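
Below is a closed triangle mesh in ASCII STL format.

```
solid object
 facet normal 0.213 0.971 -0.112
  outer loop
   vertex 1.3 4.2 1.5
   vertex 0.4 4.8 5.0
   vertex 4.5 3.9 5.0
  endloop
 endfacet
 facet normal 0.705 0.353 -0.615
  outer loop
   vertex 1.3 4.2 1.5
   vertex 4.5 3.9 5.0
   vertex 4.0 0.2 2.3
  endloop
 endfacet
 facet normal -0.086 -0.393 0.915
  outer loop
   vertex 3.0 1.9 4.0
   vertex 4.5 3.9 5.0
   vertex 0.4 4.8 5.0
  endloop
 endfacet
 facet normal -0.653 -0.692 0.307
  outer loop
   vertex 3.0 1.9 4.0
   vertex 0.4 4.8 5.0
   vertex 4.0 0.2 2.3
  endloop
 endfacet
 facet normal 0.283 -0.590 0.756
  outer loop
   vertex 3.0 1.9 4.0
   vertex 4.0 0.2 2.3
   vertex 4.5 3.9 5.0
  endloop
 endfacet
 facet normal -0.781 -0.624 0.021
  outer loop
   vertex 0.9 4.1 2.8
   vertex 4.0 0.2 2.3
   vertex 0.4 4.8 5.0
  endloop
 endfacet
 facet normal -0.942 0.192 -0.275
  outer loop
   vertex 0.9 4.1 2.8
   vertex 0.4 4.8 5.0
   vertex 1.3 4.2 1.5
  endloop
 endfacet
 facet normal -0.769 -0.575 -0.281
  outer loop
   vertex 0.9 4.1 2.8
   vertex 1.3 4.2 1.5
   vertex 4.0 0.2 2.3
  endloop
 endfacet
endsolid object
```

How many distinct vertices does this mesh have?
6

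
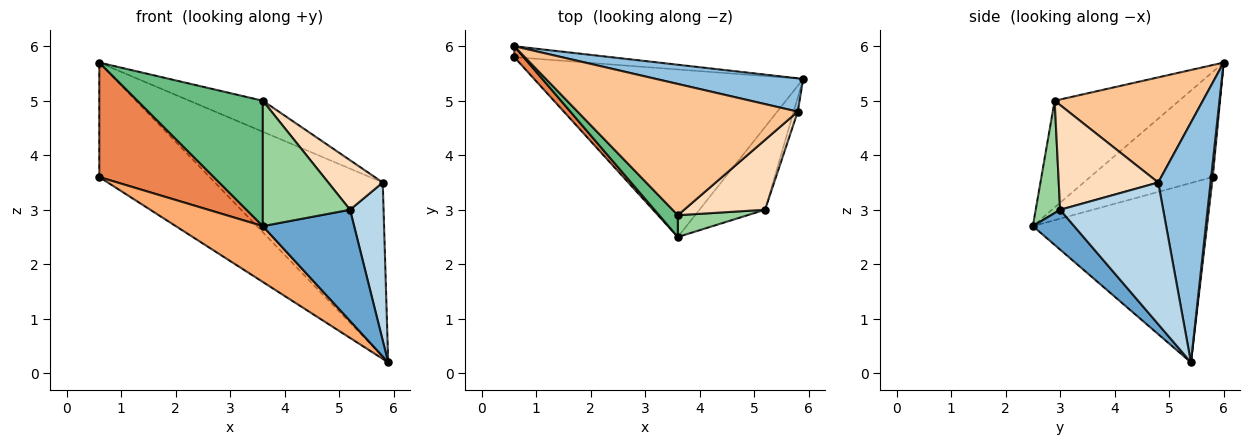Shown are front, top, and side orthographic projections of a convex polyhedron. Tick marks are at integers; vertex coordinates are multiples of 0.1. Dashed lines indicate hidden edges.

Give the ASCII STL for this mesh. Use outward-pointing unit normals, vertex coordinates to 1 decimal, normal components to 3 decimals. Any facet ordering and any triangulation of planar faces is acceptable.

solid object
 facet normal 0.341 -0.754 -0.561
  outer loop
   vertex 5.2 3.0 3.0
   vertex 3.6 2.5 2.7
   vertex 5.9 5.4 0.2
  endloop
 endfacet
 facet normal 0.293 0.939 0.180
  outer loop
   vertex 5.8 4.8 3.5
   vertex 5.9 5.4 0.2
   vertex 0.6 6.0 5.7
  endloop
 endfacet
 facet normal 0.951 -0.309 -0.027
  outer loop
   vertex 5.8 4.8 3.5
   vertex 5.2 3.0 3.0
   vertex 5.9 5.4 0.2
  endloop
 endfacet
 facet normal 0.014 0.995 -0.095
  outer loop
   vertex 0.6 5.8 3.6
   vertex 0.6 6.0 5.7
   vertex 5.9 5.4 0.2
  endloop
 endfacet
 facet normal -0.730 -0.681 0.065
  outer loop
   vertex 0.6 5.8 3.6
   vertex 3.6 2.5 2.7
   vertex 0.6 6.0 5.7
  endloop
 endfacet
 facet normal -0.535 -0.267 -0.802
  outer loop
   vertex 0.6 5.8 3.6
   vertex 5.9 5.4 0.2
   vertex 3.6 2.5 2.7
  endloop
 endfacet
 facet normal 0.422 0.209 0.882
  outer loop
   vertex 3.6 2.9 5.0
   vertex 5.8 4.8 3.5
   vertex 0.6 6.0 5.7
  endloop
 endfacet
 facet normal 0.726 -0.398 0.561
  outer loop
   vertex 3.6 2.9 5.0
   vertex 5.2 3.0 3.0
   vertex 5.8 4.8 3.5
  endloop
 endfacet
 facet normal -0.699 -0.704 0.122
  outer loop
   vertex 3.6 2.9 5.0
   vertex 0.6 6.0 5.7
   vertex 3.6 2.5 2.7
  endloop
 endfacet
 facet normal 0.266 -0.950 0.165
  outer loop
   vertex 3.6 2.9 5.0
   vertex 3.6 2.5 2.7
   vertex 5.2 3.0 3.0
  endloop
 endfacet
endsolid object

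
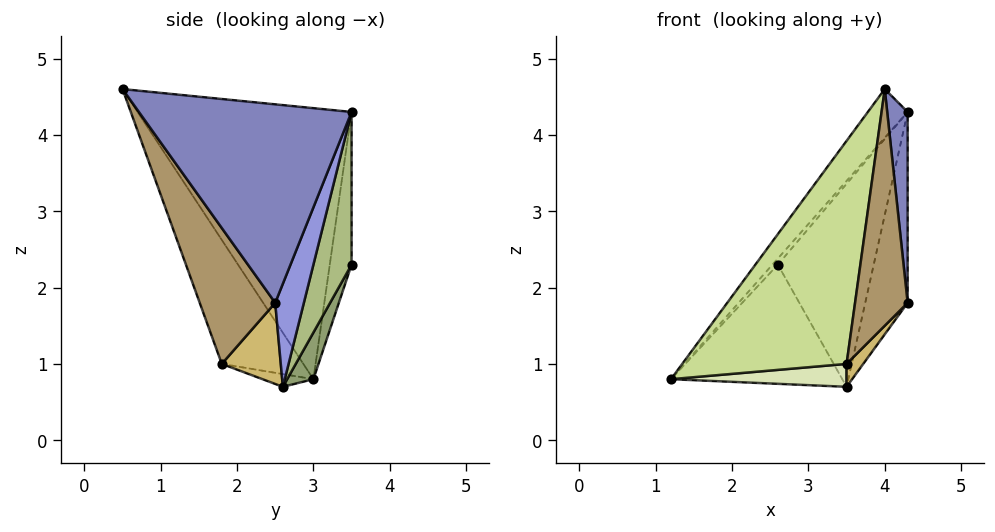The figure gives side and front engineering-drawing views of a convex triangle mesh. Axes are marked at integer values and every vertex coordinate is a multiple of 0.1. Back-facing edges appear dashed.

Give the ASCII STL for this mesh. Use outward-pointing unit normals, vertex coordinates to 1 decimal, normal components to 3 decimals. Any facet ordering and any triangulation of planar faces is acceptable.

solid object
 facet normal -0.751 0.140 0.645
  outer loop
   vertex 4.0 0.5 4.6
   vertex 4.3 3.5 4.3
   vertex 1.2 3.0 0.8
  endloop
 endfacet
 facet normal 0.995 -0.096 0.038
  outer loop
   vertex 4.3 2.5 1.8
   vertex 4.3 3.5 4.3
   vertex 4.0 0.5 4.6
  endloop
 endfacet
 facet normal 0.531 0.787 -0.315
  outer loop
   vertex 4.3 2.5 1.8
   vertex 3.5 2.6 0.7
   vertex 4.3 3.5 4.3
  endloop
 endfacet
 facet normal -0.748 0.187 0.636
  outer loop
   vertex 2.6 3.5 2.3
   vertex 1.2 3.0 0.8
   vertex 4.3 3.5 4.3
  endloop
 endfacet
 facet normal 0.137 0.894 -0.426
  outer loop
   vertex 2.6 3.5 2.3
   vertex 3.5 2.6 0.7
   vertex 1.2 3.0 0.8
  endloop
 endfacet
 facet normal 0.353 0.886 -0.300
  outer loop
   vertex 2.6 3.5 2.3
   vertex 4.3 3.5 4.3
   vertex 3.5 2.6 0.7
  endloop
 endfacet
 facet normal -0.430 -0.867 -0.253
  outer loop
   vertex 3.5 1.8 1.0
   vertex 4.0 0.5 4.6
   vertex 1.2 3.0 0.8
  endloop
 endfacet
 facet normal -0.101 -0.349 -0.932
  outer loop
   vertex 3.5 1.8 1.0
   vertex 1.2 3.0 0.8
   vertex 3.5 2.6 0.7
  endloop
 endfacet
 facet normal 0.781 -0.544 -0.305
  outer loop
   vertex 3.5 1.8 1.0
   vertex 4.3 2.5 1.8
   vertex 4.0 0.5 4.6
  endloop
 endfacet
 facet normal 0.779 -0.220 -0.587
  outer loop
   vertex 3.5 1.8 1.0
   vertex 3.5 2.6 0.7
   vertex 4.3 2.5 1.8
  endloop
 endfacet
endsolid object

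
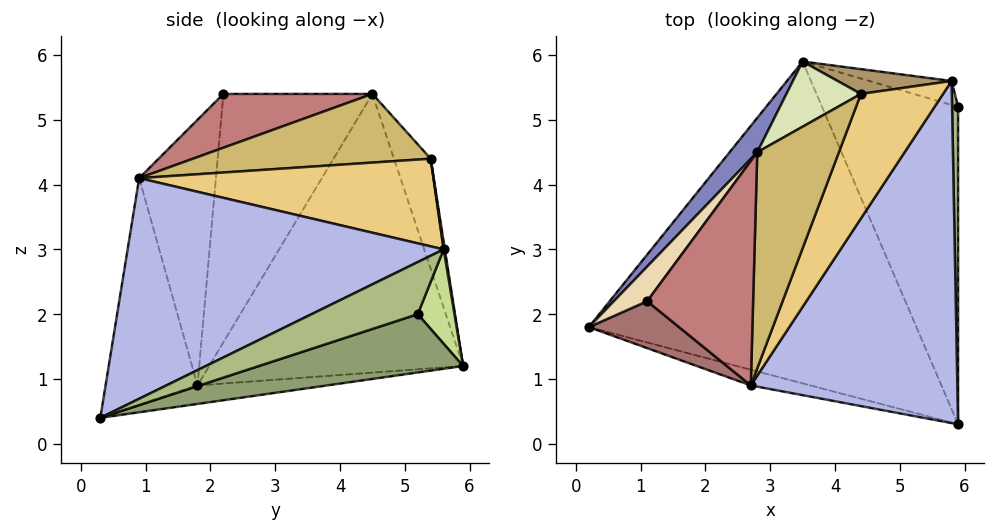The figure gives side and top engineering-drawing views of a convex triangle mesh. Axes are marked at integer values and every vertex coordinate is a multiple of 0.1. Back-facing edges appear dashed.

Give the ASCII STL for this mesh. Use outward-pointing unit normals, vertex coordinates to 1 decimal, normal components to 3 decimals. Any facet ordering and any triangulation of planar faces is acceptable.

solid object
 facet normal -0.056 0.118 -0.991
  outer loop
   vertex 3.5 5.9 1.2
   vertex 5.9 0.3 0.4
   vertex 0.2 1.8 0.9
  endloop
 endfacet
 facet normal -0.779 0.622 0.077
  outer loop
   vertex 2.8 4.5 5.4
   vertex 3.5 5.9 1.2
   vertex 0.2 1.8 0.9
  endloop
 endfacet
 facet normal -0.259 -0.963 -0.068
  outer loop
   vertex 2.7 0.9 4.1
   vertex 0.2 1.8 0.9
   vertex 5.9 0.3 0.4
  endloop
 endfacet
 facet normal 0.695 -0.306 0.651
  outer loop
   vertex 2.7 0.9 4.1
   vertex 5.9 0.3 0.4
   vertex 5.8 5.6 3.0
  endloop
 endfacet
 facet normal 0.377 0.287 -0.880
  outer loop
   vertex 5.9 5.2 2.0
   vertex 5.9 0.3 0.4
   vertex 3.5 5.9 1.2
  endloop
 endfacet
 facet normal 0.993 -0.037 0.114
  outer loop
   vertex 5.9 5.2 2.0
   vertex 5.8 5.6 3.0
   vertex 5.9 0.3 0.4
  endloop
 endfacet
 facet normal 0.361 0.878 -0.315
  outer loop
   vertex 5.9 5.2 2.0
   vertex 3.5 5.9 1.2
   vertex 5.8 5.6 3.0
  endloop
 endfacet
 facet normal -0.357 0.902 0.241
  outer loop
   vertex 4.4 5.4 4.4
   vertex 3.5 5.9 1.2
   vertex 2.8 4.5 5.4
  endloop
 endfacet
 facet normal 0.010 0.988 0.152
  outer loop
   vertex 4.4 5.4 4.4
   vertex 5.8 5.6 3.0
   vertex 3.5 5.9 1.2
  endloop
 endfacet
 facet normal 0.618 -0.282 0.734
  outer loop
   vertex 4.4 5.4 4.4
   vertex 2.8 4.5 5.4
   vertex 2.7 0.9 4.1
  endloop
 endfacet
 facet normal 0.695 -0.306 0.651
  outer loop
   vertex 4.4 5.4 4.4
   vertex 2.7 0.9 4.1
   vertex 5.8 5.6 3.0
  endloop
 endfacet
 facet normal -0.800 0.591 0.107
  outer loop
   vertex 1.1 2.2 5.4
   vertex 2.8 4.5 5.4
   vertex 0.2 1.8 0.9
  endloop
 endfacet
 facet normal -0.528 -0.830 0.179
  outer loop
   vertex 1.1 2.2 5.4
   vertex 0.2 1.8 0.9
   vertex 2.7 0.9 4.1
  endloop
 endfacet
 facet normal 0.429 -0.317 0.846
  outer loop
   vertex 1.1 2.2 5.4
   vertex 2.7 0.9 4.1
   vertex 2.8 4.5 5.4
  endloop
 endfacet
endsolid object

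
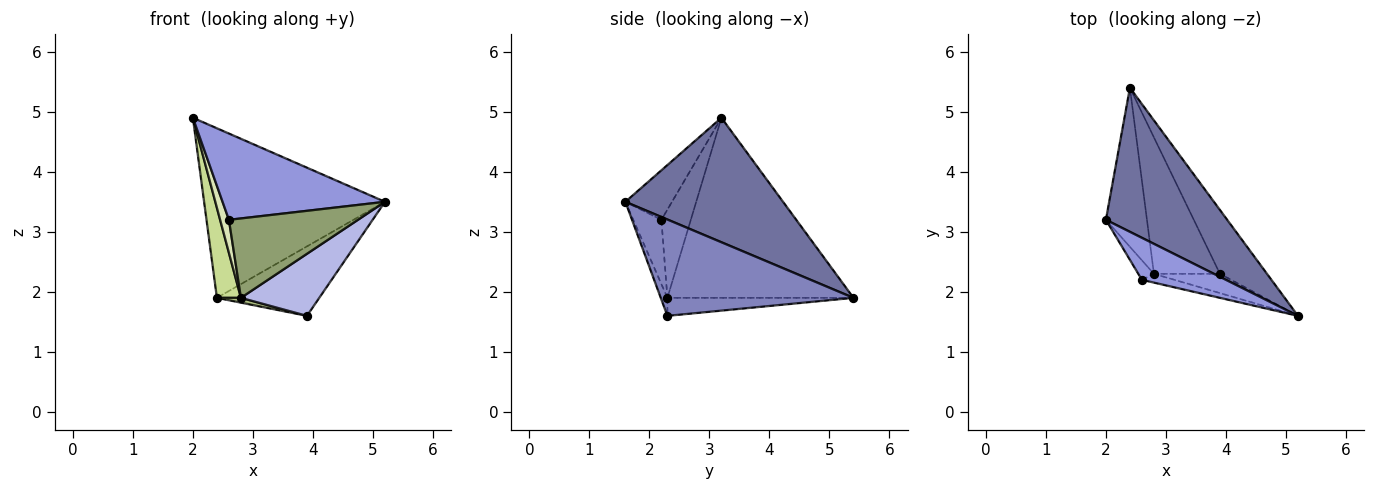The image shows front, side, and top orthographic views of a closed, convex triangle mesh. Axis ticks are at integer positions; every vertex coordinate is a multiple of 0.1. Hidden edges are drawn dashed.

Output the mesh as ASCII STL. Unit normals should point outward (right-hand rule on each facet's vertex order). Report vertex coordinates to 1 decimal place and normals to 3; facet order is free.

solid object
 facet normal 0.553 0.635 0.539
  outer loop
   vertex 2.4 5.4 1.9
   vertex 2.0 3.2 4.9
   vertex 5.2 1.6 3.5
  endloop
 endfacet
 facet normal 0.811 0.431 -0.396
  outer loop
   vertex 3.9 2.3 1.6
   vertex 2.4 5.4 1.9
   vertex 5.2 1.6 3.5
  endloop
 endfacet
 facet normal -0.250 -0.871 0.424
  outer loop
   vertex 2.6 2.2 3.2
   vertex 5.2 1.6 3.5
   vertex 2.0 3.2 4.9
  endloop
 endfacet
 facet normal -0.081 -0.952 -0.296
  outer loop
   vertex 2.8 2.3 1.9
   vertex 3.9 2.3 1.6
   vertex 5.2 1.6 3.5
  endloop
 endfacet
 facet normal -0.212 -0.971 -0.107
  outer loop
   vertex 2.8 2.3 1.9
   vertex 5.2 1.6 3.5
   vertex 2.6 2.2 3.2
  endloop
 endfacet
 facet normal -0.263 -0.034 -0.964
  outer loop
   vertex 2.8 2.3 1.9
   vertex 2.4 5.4 1.9
   vertex 3.9 2.3 1.6
  endloop
 endfacet
 facet normal -0.967 -0.125 -0.221
  outer loop
   vertex 2.8 2.3 1.9
   vertex 2.0 3.2 4.9
   vertex 2.4 5.4 1.9
  endloop
 endfacet
 facet normal -0.945 -0.283 -0.167
  outer loop
   vertex 2.8 2.3 1.9
   vertex 2.6 2.2 3.2
   vertex 2.0 3.2 4.9
  endloop
 endfacet
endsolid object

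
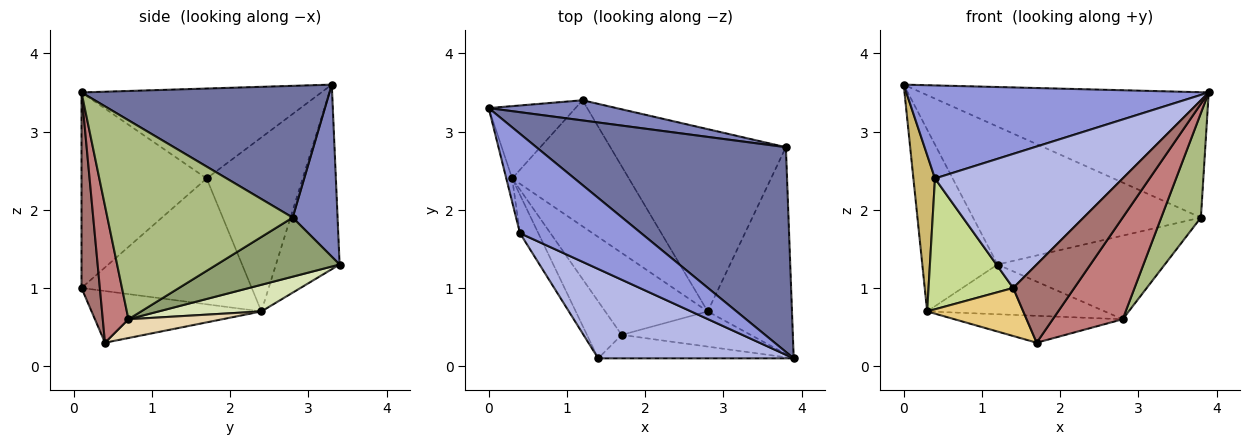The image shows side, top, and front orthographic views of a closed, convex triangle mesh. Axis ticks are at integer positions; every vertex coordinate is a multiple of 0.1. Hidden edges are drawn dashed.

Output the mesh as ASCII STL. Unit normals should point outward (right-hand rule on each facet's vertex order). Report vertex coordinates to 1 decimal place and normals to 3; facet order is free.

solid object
 facet normal 0.411 0.476 0.778
  outer loop
   vertex 3.8 2.8 1.9
   vertex 0.0 3.3 3.6
   vertex 3.9 0.1 3.5
  endloop
 endfacet
 facet normal 0.191 0.971 0.142
  outer loop
   vertex 3.8 2.8 1.9
   vertex 1.2 3.4 1.3
   vertex 0.0 3.3 3.6
  endloop
 endfacet
 facet normal -0.476 -0.601 0.642
  outer loop
   vertex 0.4 1.7 2.4
   vertex 3.9 0.1 3.5
   vertex 0.0 3.3 3.6
  endloop
 endfacet
 facet normal -0.485 -0.728 0.485
  outer loop
   vertex 0.4 1.7 2.4
   vertex 1.4 0.1 1.0
   vertex 3.9 0.1 3.5
  endloop
 endfacet
 facet normal 0.293 0.399 -0.869
  outer loop
   vertex 2.8 0.7 0.6
   vertex 1.2 3.4 1.3
   vertex 3.8 2.8 1.9
  endloop
 endfacet
 facet normal 0.903 -0.193 -0.383
  outer loop
   vertex 2.8 0.7 0.6
   vertex 3.8 2.8 1.9
   vertex 3.9 0.1 3.5
  endloop
 endfacet
 facet normal -0.888 -0.442 -0.130
  outer loop
   vertex 0.3 2.4 0.7
   vertex 1.4 0.1 1.0
   vertex 0.4 1.7 2.4
  endloop
 endfacet
 facet normal 0.208 0.359 -0.910
  outer loop
   vertex 0.3 2.4 0.7
   vertex 1.2 3.4 1.3
   vertex 2.8 0.7 0.6
  endloop
 endfacet
 facet normal -0.618 0.731 -0.291
  outer loop
   vertex 0.3 2.4 0.7
   vertex 0.0 3.3 3.6
   vertex 1.2 3.4 1.3
  endloop
 endfacet
 facet normal -0.975 -0.219 -0.033
  outer loop
   vertex 0.3 2.4 0.7
   vertex 0.4 1.7 2.4
   vertex 0.0 3.3 3.6
  endloop
 endfacet
 facet normal -0.752 -0.425 -0.504
  outer loop
   vertex 1.7 0.4 0.3
   vertex 1.4 0.1 1.0
   vertex 0.3 2.4 0.7
  endloop
 endfacet
 facet normal 0.171 0.307 -0.936
  outer loop
   vertex 1.7 0.4 0.3
   vertex 0.3 2.4 0.7
   vertex 2.8 0.7 0.6
  endloop
 endfacet
 facet normal 0.276 -0.921 -0.276
  outer loop
   vertex 1.7 0.4 0.3
   vertex 3.9 0.1 3.5
   vertex 1.4 0.1 1.0
  endloop
 endfacet
 facet normal 0.328 -0.893 -0.309
  outer loop
   vertex 1.7 0.4 0.3
   vertex 2.8 0.7 0.6
   vertex 3.9 0.1 3.5
  endloop
 endfacet
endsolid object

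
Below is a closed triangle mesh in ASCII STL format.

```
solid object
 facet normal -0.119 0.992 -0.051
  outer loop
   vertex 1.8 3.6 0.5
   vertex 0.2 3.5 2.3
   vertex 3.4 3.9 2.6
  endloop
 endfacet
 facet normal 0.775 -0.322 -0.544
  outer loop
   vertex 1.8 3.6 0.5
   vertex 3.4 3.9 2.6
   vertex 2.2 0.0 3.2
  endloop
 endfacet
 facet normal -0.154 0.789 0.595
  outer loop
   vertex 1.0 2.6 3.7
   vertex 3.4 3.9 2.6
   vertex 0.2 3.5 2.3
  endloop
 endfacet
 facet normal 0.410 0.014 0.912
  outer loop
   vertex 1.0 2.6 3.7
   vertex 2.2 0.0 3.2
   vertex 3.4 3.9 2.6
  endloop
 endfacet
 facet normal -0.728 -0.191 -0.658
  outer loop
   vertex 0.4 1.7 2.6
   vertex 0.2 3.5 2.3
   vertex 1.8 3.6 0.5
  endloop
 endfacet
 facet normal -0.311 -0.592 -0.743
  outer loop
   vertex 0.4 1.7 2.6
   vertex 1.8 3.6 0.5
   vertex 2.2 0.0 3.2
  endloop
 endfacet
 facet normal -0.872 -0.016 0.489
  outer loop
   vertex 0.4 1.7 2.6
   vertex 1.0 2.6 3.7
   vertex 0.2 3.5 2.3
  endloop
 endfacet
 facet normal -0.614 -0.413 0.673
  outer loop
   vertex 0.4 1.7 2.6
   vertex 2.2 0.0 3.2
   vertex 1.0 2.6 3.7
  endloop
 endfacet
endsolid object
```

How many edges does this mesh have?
12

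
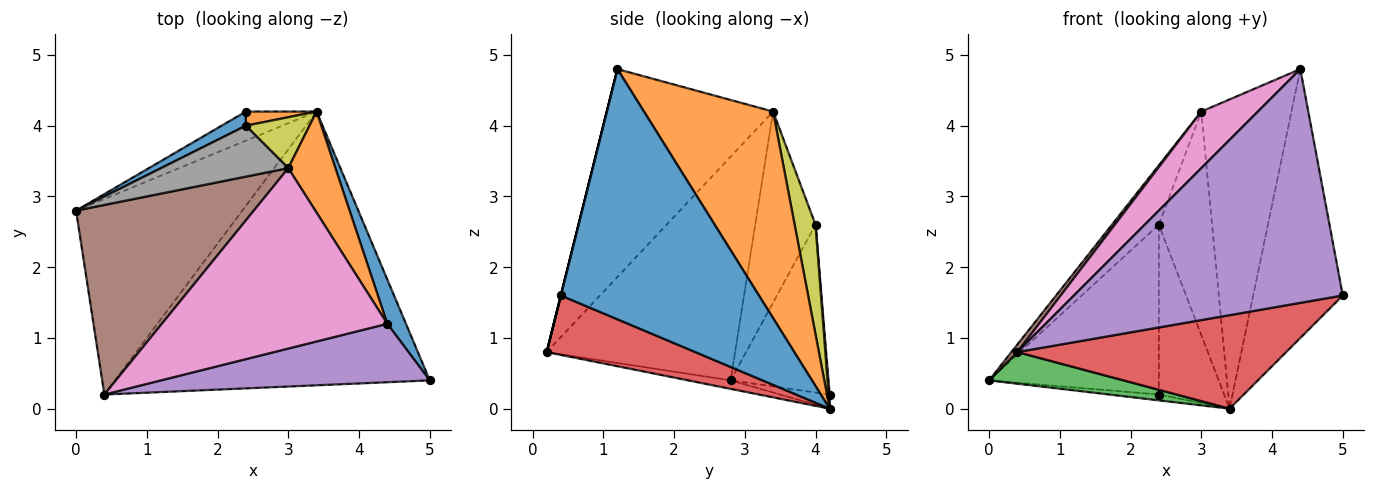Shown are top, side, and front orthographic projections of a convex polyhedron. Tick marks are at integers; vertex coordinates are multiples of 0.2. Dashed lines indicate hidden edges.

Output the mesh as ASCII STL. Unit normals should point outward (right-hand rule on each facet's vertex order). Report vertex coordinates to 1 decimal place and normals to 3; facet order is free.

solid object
 facet normal 0.909 0.411 0.068
  outer loop
   vertex 4.4 1.2 4.8
   vertex 5.0 0.4 1.6
   vertex 3.4 4.2 0.0
  endloop
 endfacet
 facet normal 0.806 0.563 0.184
  outer loop
   vertex 3.0 3.4 4.2
   vertex 4.4 1.2 4.8
   vertex 3.4 4.2 0.0
  endloop
 endfacet
 facet normal -0.050 -0.159 -0.986
  outer loop
   vertex 0.4 0.2 0.8
   vertex 0.0 2.8 0.4
   vertex 3.4 4.2 0.0
  endloop
 endfacet
 facet normal 0.176 -0.318 -0.932
  outer loop
   vertex 0.4 0.2 0.8
   vertex 3.4 4.2 0.0
   vertex 5.0 0.4 1.6
  endloop
 endfacet
 facet normal 0.000 -0.970 0.243
  outer loop
   vertex 0.4 0.2 0.8
   vertex 5.0 0.4 1.6
   vertex 4.4 1.2 4.8
  endloop
 endfacet
 facet normal -0.783 -0.025 0.622
  outer loop
   vertex 0.4 0.2 0.8
   vertex 3.0 3.4 4.2
   vertex 0.0 2.8 0.4
  endloop
 endfacet
 facet normal -0.660 -0.225 0.717
  outer loop
   vertex 0.4 0.2 0.8
   vertex 4.4 1.2 4.8
   vertex 3.0 3.4 4.2
  endloop
 endfacet
 facet normal -0.699 0.543 0.466
  outer loop
   vertex 2.4 4.0 2.6
   vertex 0.0 2.8 0.4
   vertex 3.0 3.4 4.2
  endloop
 endfacet
 facet normal 0.357 0.911 0.207
  outer loop
   vertex 2.4 4.0 2.6
   vertex 3.0 3.4 4.2
   vertex 3.4 4.2 0.0
  endloop
 endfacet
 facet normal -0.192 0.192 -0.962
  outer loop
   vertex 2.4 4.2 0.2
   vertex 3.4 4.2 0.0
   vertex 0.0 2.8 0.4
  endloop
 endfacet
 facet normal -0.498 0.864 0.072
  outer loop
   vertex 2.4 4.2 0.2
   vertex 0.0 2.8 0.4
   vertex 2.4 4.0 2.6
  endloop
 endfacet
 facet normal 0.017 0.996 0.083
  outer loop
   vertex 2.4 4.2 0.2
   vertex 2.4 4.0 2.6
   vertex 3.4 4.2 0.0
  endloop
 endfacet
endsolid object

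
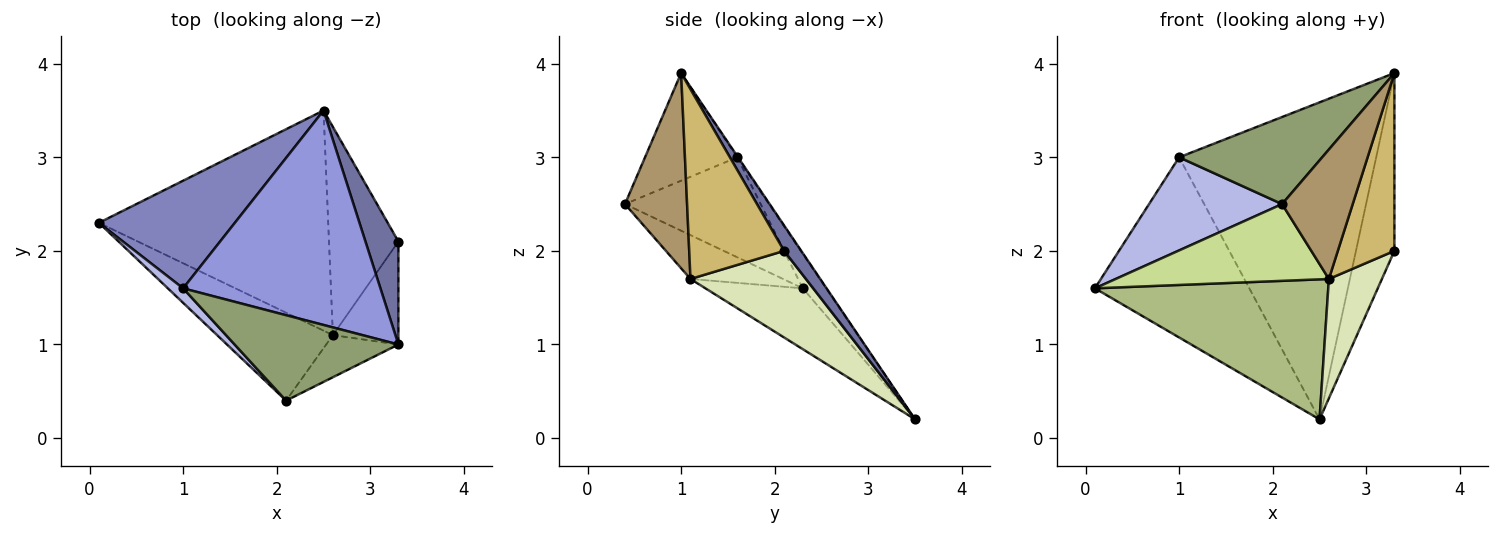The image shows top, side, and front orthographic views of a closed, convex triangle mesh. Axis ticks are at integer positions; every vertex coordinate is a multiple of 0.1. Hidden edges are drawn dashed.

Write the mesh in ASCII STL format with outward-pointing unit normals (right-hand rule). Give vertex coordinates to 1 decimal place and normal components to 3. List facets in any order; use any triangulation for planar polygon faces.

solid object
 facet normal 0.361 0.807 0.467
  outer loop
   vertex 3.3 2.1 2.0
   vertex 2.5 3.5 0.2
   vertex 3.3 1.0 3.9
  endloop
 endfacet
 facet normal -0.129 0.851 0.509
  outer loop
   vertex 1.0 1.6 3.0
   vertex 2.5 3.5 0.2
   vertex 0.1 2.3 1.6
  endloop
 endfacet
 facet normal -0.003 0.828 0.560
  outer loop
   vertex 1.0 1.6 3.0
   vertex 3.3 1.0 3.9
   vertex 2.5 3.5 0.2
  endloop
 endfacet
 facet normal -0.710 -0.696 0.108
  outer loop
   vertex 1.0 1.6 3.0
   vertex 0.1 2.3 1.6
   vertex 2.1 0.4 2.5
  endloop
 endfacet
 facet normal -0.418 -0.648 0.636
  outer loop
   vertex 1.0 1.6 3.0
   vertex 2.1 0.4 2.5
   vertex 3.3 1.0 3.9
  endloop
 endfacet
 facet normal -0.218 -0.524 -0.823
  outer loop
   vertex 2.6 1.1 1.7
   vertex 0.1 2.3 1.6
   vertex 2.5 3.5 0.2
  endloop
 endfacet
 facet normal -0.274 -0.632 -0.725
  outer loop
   vertex 2.6 1.1 1.7
   vertex 2.1 0.4 2.5
   vertex 0.1 2.3 1.6
  endloop
 endfacet
 facet normal 0.734 -0.337 -0.589
  outer loop
   vertex 2.6 1.1 1.7
   vertex 2.5 3.5 0.2
   vertex 3.3 2.1 2.0
  endloop
 endfacet
 facet normal 0.642 -0.729 -0.237
  outer loop
   vertex 2.6 1.1 1.7
   vertex 3.3 1.0 3.9
   vertex 2.1 0.4 2.5
  endloop
 endfacet
 facet normal 0.823 -0.491 -0.284
  outer loop
   vertex 2.6 1.1 1.7
   vertex 3.3 2.1 2.0
   vertex 3.3 1.0 3.9
  endloop
 endfacet
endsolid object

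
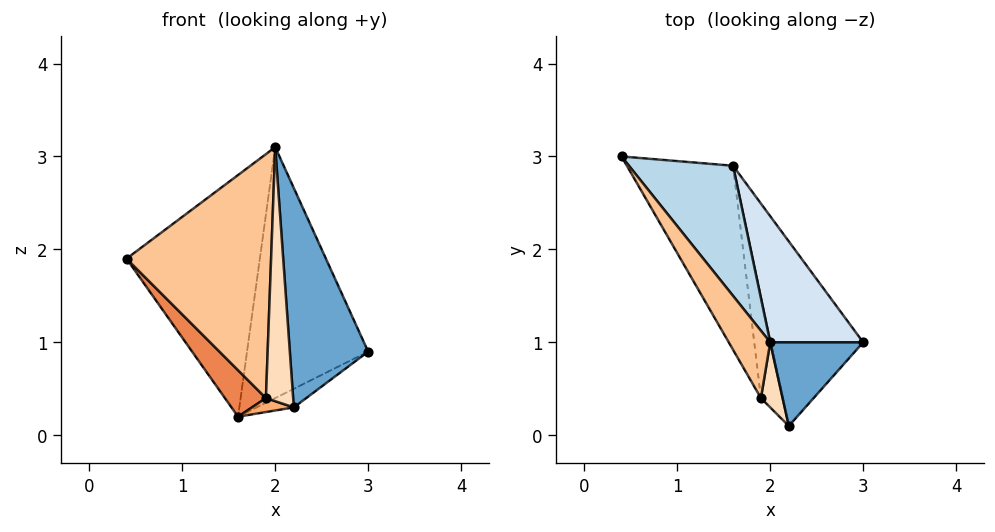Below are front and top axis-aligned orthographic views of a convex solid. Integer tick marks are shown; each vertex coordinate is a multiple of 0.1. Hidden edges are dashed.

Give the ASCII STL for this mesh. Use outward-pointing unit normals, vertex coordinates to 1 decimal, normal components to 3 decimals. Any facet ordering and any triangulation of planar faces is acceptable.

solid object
 facet normal 0.617 -0.735 0.280
  outer loop
   vertex 2.0 1.0 3.1
   vertex 2.2 0.1 0.3
   vertex 3.0 1.0 0.9
  endloop
 endfacet
 facet normal 0.535 0.085 -0.841
  outer loop
   vertex 1.6 2.9 0.2
   vertex 3.0 1.0 0.9
   vertex 2.2 0.1 0.3
  endloop
 endfacet
 facet normal 0.597 0.706 0.380
  outer loop
   vertex 1.6 2.9 0.2
   vertex 0.4 3.0 1.9
   vertex 2.0 1.0 3.1
  endloop
 endfacet
 facet normal 0.703 0.636 0.319
  outer loop
   vertex 1.6 2.9 0.2
   vertex 2.0 1.0 3.1
   vertex 3.0 1.0 0.9
  endloop
 endfacet
 facet normal -0.813 -0.143 -0.565
  outer loop
   vertex 1.9 0.4 0.4
   vertex 0.4 3.0 1.9
   vertex 1.6 2.9 0.2
  endloop
 endfacet
 facet normal -0.422 -0.122 -0.898
  outer loop
   vertex 1.9 0.4 0.4
   vertex 1.6 2.9 0.2
   vertex 2.2 0.1 0.3
  endloop
 endfacet
 facet normal -0.815 -0.559 0.154
  outer loop
   vertex 1.9 0.4 0.4
   vertex 2.0 1.0 3.1
   vertex 0.4 3.0 1.9
  endloop
 endfacet
 facet normal -0.663 -0.725 0.186
  outer loop
   vertex 1.9 0.4 0.4
   vertex 2.2 0.1 0.3
   vertex 2.0 1.0 3.1
  endloop
 endfacet
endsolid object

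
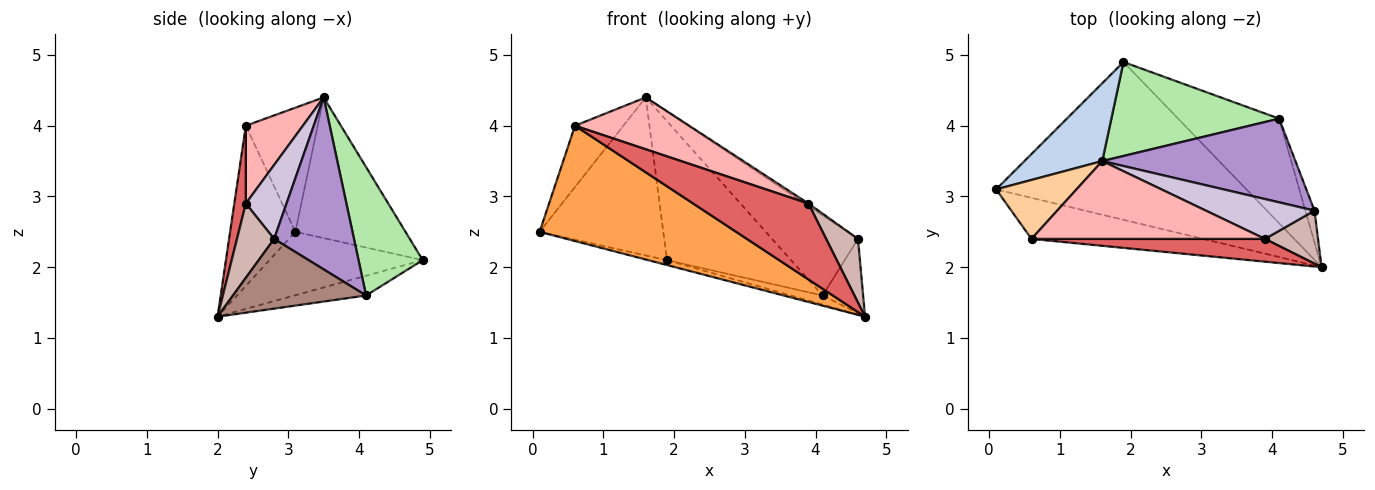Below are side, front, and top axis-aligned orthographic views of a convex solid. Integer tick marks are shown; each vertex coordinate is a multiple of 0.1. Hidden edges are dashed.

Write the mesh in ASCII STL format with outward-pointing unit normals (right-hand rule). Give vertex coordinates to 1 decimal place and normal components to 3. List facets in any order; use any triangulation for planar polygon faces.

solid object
 facet normal -0.246 0.030 -0.969
  outer loop
   vertex 1.9 4.9 2.1
   vertex 4.7 2.0 1.3
   vertex 0.1 3.1 2.5
  endloop
 endfacet
 facet normal -0.624 0.701 0.345
  outer loop
   vertex 1.6 3.5 4.4
   vertex 1.9 4.9 2.1
   vertex 0.1 3.1 2.5
  endloop
 endfacet
 facet normal -0.299 -0.899 -0.320
  outer loop
   vertex 0.6 2.4 4.0
   vertex 0.1 3.1 2.5
   vertex 4.7 2.0 1.3
  endloop
 endfacet
 facet normal -0.731 0.492 0.473
  outer loop
   vertex 0.6 2.4 4.0
   vertex 1.6 3.5 4.4
   vertex 0.1 3.1 2.5
  endloop
 endfacet
 facet normal -0.191 0.085 -0.978
  outer loop
   vertex 4.1 4.1 1.6
   vertex 4.7 2.0 1.3
   vertex 1.9 4.9 2.1
  endloop
 endfacet
 facet normal 0.394 0.761 0.515
  outer loop
   vertex 4.1 4.1 1.6
   vertex 1.9 4.9 2.1
   vertex 1.6 3.5 4.4
  endloop
 endfacet
 facet normal 0.095 -0.953 0.286
  outer loop
   vertex 3.9 2.4 2.9
   vertex 0.6 2.4 4.0
   vertex 4.7 2.0 1.3
  endloop
 endfacet
 facet normal 0.267 -0.535 0.802
  outer loop
   vertex 3.9 2.4 2.9
   vertex 1.6 3.5 4.4
   vertex 0.6 2.4 4.0
  endloop
 endfacet
 facet normal 0.541 0.582 0.607
  outer loop
   vertex 4.6 2.8 2.4
   vertex 4.1 4.1 1.6
   vertex 1.6 3.5 4.4
  endloop
 endfacet
 facet normal 0.562 0.049 0.826
  outer loop
   vertex 4.6 2.8 2.4
   vertex 1.6 3.5 4.4
   vertex 3.9 2.4 2.9
  endloop
 endfacet
 facet normal 0.949 0.289 -0.124
  outer loop
   vertex 4.6 2.8 2.4
   vertex 4.7 2.0 1.3
   vertex 4.1 4.1 1.6
  endloop
 endfacet
 facet normal 0.667 -0.572 0.477
  outer loop
   vertex 4.6 2.8 2.4
   vertex 3.9 2.4 2.9
   vertex 4.7 2.0 1.3
  endloop
 endfacet
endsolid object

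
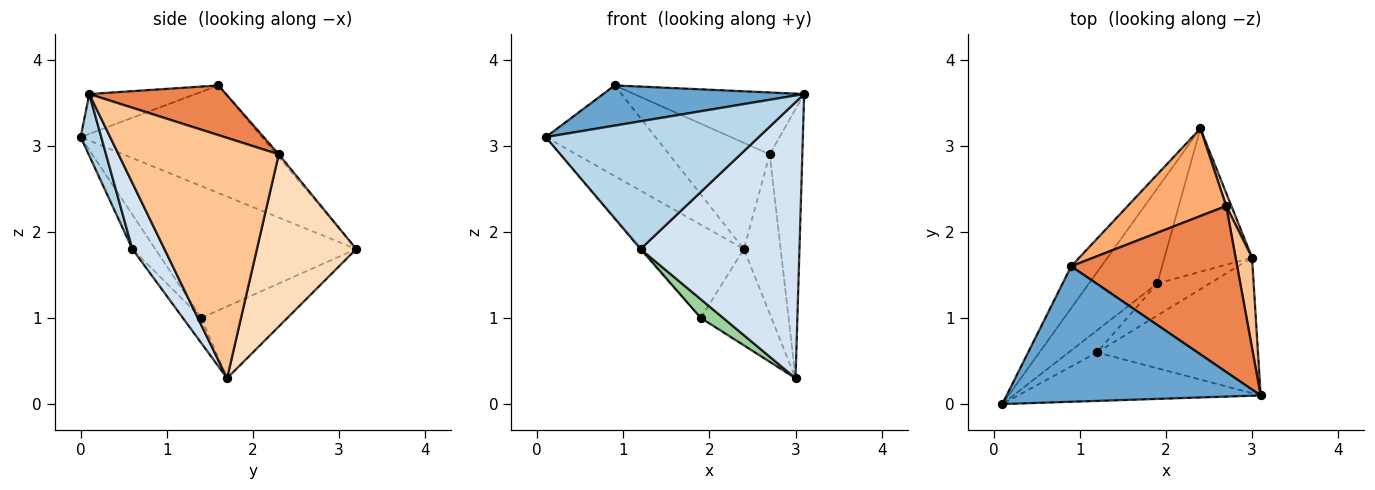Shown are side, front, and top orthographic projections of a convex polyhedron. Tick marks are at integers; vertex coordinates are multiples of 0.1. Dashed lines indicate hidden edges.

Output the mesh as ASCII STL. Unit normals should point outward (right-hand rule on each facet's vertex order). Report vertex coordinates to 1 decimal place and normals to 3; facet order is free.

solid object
 facet normal -0.149 -0.281 0.948
  outer loop
   vertex 0.9 1.6 3.7
   vertex 0.1 0.0 3.1
   vertex 3.1 0.1 3.6
  endloop
 endfacet
 facet normal -0.832 0.503 -0.233
  outer loop
   vertex 0.9 1.6 3.7
   vertex 2.4 3.2 1.8
   vertex 0.1 0.0 3.1
  endloop
 endfacet
 facet normal 0.090 -0.931 -0.354
  outer loop
   vertex 1.2 0.6 1.8
   vertex 3.1 0.1 3.6
   vertex 0.1 0.0 3.1
  endloop
 endfacet
 facet normal 0.178 -0.883 -0.434
  outer loop
   vertex 1.2 0.6 1.8
   vertex 3.0 1.7 0.3
   vertex 3.1 0.1 3.6
  endloop
 endfacet
 facet normal 0.270 0.336 0.902
  outer loop
   vertex 2.7 2.3 2.9
   vertex 0.9 1.6 3.7
   vertex 3.1 0.1 3.6
  endloop
 endfacet
 facet normal -0.017 0.772 0.636
  outer loop
   vertex 2.7 2.3 2.9
   vertex 2.4 3.2 1.8
   vertex 0.9 1.6 3.7
  endloop
 endfacet
 facet normal 0.978 0.199 0.067
  outer loop
   vertex 2.7 2.3 2.9
   vertex 3.1 0.1 3.6
   vertex 3.0 1.7 0.3
  endloop
 endfacet
 facet normal 0.937 0.347 0.028
  outer loop
   vertex 2.7 2.3 2.9
   vertex 3.0 1.7 0.3
   vertex 2.4 3.2 1.8
  endloop
 endfacet
 facet normal -0.562 0.461 -0.686
  outer loop
   vertex 1.9 1.4 1.0
   vertex 2.4 3.2 1.8
   vertex 3.0 1.7 0.3
  endloop
 endfacet
 facet normal -0.382 -0.465 -0.799
  outer loop
   vertex 1.9 1.4 1.0
   vertex 3.0 1.7 0.3
   vertex 1.2 0.6 1.8
  endloop
 endfacet
 facet normal -0.809 0.411 -0.419
  outer loop
   vertex 1.9 1.4 1.0
   vertex 0.1 0.0 3.1
   vertex 2.4 3.2 1.8
  endloop
 endfacet
 facet normal -0.772 0.041 -0.634
  outer loop
   vertex 1.9 1.4 1.0
   vertex 1.2 0.6 1.8
   vertex 0.1 0.0 3.1
  endloop
 endfacet
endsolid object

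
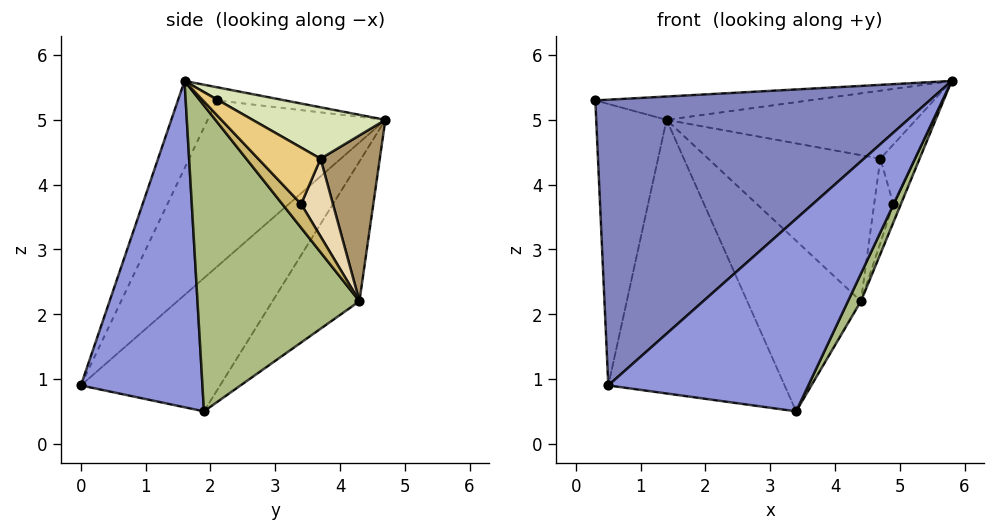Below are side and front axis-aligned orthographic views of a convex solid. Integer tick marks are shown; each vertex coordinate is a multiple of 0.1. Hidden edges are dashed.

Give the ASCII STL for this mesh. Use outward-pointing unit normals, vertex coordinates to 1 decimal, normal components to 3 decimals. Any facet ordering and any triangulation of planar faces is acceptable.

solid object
 facet normal -0.042 0.132 0.990
  outer loop
   vertex 1.4 4.7 5.0
   vertex 0.3 2.1 5.3
   vertex 5.8 1.6 5.6
  endloop
 endfacet
 facet normal -0.105 -0.899 0.424
  outer loop
   vertex 0.5 0.0 0.9
   vertex 5.8 1.6 5.6
   vertex 0.3 2.1 5.3
  endloop
 endfacet
 facet normal 0.498 -0.820 -0.283
  outer loop
   vertex 0.5 0.0 0.9
   vertex 3.4 1.9 0.5
   vertex 5.8 1.6 5.6
  endloop
 endfacet
 facet normal -0.908 0.360 -0.213
  outer loop
   vertex 0.5 0.0 0.9
   vertex 0.3 2.1 5.3
   vertex 1.4 4.7 5.0
  endloop
 endfacet
 facet normal -0.492 0.624 -0.607
  outer loop
   vertex 0.5 0.0 0.9
   vertex 1.4 4.7 5.0
   vertex 3.4 1.9 0.5
  endloop
 endfacet
 facet normal 0.901 -0.072 -0.428
  outer loop
   vertex 4.4 4.3 2.2
   vertex 5.8 1.6 5.6
   vertex 3.4 1.9 0.5
  endloop
 endfacet
 facet normal -0.483 0.631 -0.607
  outer loop
   vertex 4.4 4.3 2.2
   vertex 3.4 1.9 0.5
   vertex 1.4 4.7 5.0
  endloop
 endfacet
 facet normal 0.314 0.590 0.744
  outer loop
   vertex 4.7 3.7 4.4
   vertex 1.4 4.7 5.0
   vertex 5.8 1.6 5.6
  endloop
 endfacet
 facet normal 0.318 0.925 0.209
  outer loop
   vertex 4.7 3.7 4.4
   vertex 4.4 4.3 2.2
   vertex 1.4 4.7 5.0
  endloop
 endfacet
 facet normal 0.924 0.373 -0.084
  outer loop
   vertex 4.9 3.4 3.7
   vertex 5.8 1.6 5.6
   vertex 4.4 4.3 2.2
  endloop
 endfacet
 facet normal 0.875 0.483 0.043
  outer loop
   vertex 4.9 3.4 3.7
   vertex 4.7 3.7 4.4
   vertex 5.8 1.6 5.6
  endloop
 endfacet
 facet normal 0.857 0.516 0.024
  outer loop
   vertex 4.9 3.4 3.7
   vertex 4.4 4.3 2.2
   vertex 4.7 3.7 4.4
  endloop
 endfacet
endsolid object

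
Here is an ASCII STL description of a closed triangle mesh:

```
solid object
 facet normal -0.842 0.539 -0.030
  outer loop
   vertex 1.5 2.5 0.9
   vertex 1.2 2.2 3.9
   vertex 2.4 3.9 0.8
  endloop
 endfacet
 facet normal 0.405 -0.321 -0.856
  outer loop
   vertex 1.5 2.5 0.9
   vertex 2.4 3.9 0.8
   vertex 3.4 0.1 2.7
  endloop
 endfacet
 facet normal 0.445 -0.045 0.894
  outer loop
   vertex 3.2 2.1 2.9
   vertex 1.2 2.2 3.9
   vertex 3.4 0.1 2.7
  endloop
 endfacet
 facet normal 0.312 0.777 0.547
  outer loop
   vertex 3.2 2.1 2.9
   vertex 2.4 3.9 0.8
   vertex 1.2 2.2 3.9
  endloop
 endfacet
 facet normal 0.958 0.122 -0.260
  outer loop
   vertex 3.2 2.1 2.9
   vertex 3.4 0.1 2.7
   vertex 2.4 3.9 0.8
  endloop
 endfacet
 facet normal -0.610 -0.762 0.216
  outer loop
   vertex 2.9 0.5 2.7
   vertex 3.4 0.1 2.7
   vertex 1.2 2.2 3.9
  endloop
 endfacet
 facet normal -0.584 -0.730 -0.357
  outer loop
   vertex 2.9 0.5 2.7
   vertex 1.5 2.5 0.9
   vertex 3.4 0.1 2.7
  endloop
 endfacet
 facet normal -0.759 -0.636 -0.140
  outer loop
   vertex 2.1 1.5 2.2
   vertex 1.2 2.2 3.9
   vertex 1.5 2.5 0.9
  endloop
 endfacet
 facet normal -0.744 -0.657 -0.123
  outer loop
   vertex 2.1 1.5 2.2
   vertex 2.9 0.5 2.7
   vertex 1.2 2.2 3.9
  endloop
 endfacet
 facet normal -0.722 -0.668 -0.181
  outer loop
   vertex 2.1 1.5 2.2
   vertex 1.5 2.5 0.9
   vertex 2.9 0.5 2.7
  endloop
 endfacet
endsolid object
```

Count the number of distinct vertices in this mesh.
7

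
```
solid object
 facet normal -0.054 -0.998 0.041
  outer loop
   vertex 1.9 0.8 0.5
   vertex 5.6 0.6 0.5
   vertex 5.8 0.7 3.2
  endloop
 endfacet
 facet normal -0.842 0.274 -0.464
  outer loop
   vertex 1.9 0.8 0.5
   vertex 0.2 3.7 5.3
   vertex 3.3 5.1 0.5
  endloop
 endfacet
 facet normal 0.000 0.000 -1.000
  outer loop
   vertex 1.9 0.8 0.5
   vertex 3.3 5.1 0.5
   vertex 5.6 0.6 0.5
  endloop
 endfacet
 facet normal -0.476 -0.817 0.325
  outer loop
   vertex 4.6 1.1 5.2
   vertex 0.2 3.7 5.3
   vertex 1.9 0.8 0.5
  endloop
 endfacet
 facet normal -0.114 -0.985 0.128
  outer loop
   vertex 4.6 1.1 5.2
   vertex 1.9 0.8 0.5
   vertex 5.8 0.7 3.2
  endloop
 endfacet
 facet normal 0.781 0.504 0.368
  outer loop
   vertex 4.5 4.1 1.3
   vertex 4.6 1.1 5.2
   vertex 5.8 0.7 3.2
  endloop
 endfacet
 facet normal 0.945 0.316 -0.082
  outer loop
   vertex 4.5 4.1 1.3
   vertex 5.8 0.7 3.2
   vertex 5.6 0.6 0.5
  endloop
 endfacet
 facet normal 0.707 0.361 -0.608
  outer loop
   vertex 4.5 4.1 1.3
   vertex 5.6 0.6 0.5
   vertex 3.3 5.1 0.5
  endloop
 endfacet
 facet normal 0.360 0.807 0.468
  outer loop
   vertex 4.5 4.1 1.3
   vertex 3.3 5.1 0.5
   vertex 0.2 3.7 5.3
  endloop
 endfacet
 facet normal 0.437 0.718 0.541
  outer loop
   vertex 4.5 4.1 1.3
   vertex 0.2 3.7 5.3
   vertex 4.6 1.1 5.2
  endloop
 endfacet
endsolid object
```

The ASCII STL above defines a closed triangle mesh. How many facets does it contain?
10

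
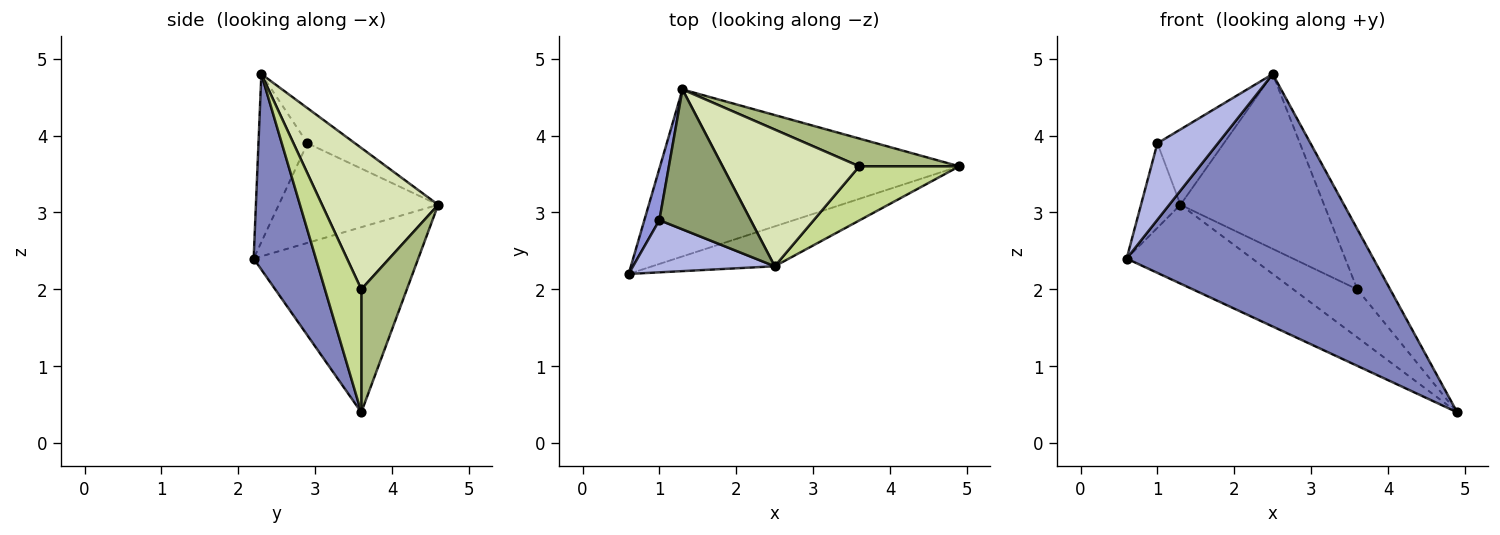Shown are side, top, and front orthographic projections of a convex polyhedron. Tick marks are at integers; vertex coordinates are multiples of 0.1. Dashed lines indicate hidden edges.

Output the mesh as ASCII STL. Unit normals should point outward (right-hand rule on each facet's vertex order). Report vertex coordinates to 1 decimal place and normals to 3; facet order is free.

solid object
 facet normal -0.488 0.373 -0.789
  outer loop
   vertex 1.3 4.6 3.1
   vertex 4.9 3.6 0.4
   vertex 0.6 2.2 2.4
  endloop
 endfacet
 facet normal 0.242 -0.958 -0.151
  outer loop
   vertex 2.5 2.3 4.8
   vertex 0.6 2.2 2.4
   vertex 4.9 3.6 0.4
  endloop
 endfacet
 facet normal -0.960 0.238 0.145
  outer loop
   vertex 1.0 2.9 3.9
   vertex 1.3 4.6 3.1
   vertex 0.6 2.2 2.4
  endloop
 endfacet
 facet normal -0.556 -0.687 0.469
  outer loop
   vertex 1.0 2.9 3.9
   vertex 0.6 2.2 2.4
   vertex 2.5 2.3 4.8
  endloop
 endfacet
 facet normal -0.321 0.449 0.834
  outer loop
   vertex 1.0 2.9 3.9
   vertex 2.5 2.3 4.8
   vertex 1.3 4.6 3.1
  endloop
 endfacet
 facet normal 0.524 0.737 0.426
  outer loop
   vertex 3.6 3.6 2.0
   vertex 4.9 3.6 0.4
   vertex 1.3 4.6 3.1
  endloop
 endfacet
 facet normal 0.635 0.574 0.516
  outer loop
   vertex 3.6 3.6 2.0
   vertex 2.5 2.3 4.8
   vertex 4.9 3.6 0.4
  endloop
 endfacet
 facet normal 0.537 0.664 0.520
  outer loop
   vertex 3.6 3.6 2.0
   vertex 1.3 4.6 3.1
   vertex 2.5 2.3 4.8
  endloop
 endfacet
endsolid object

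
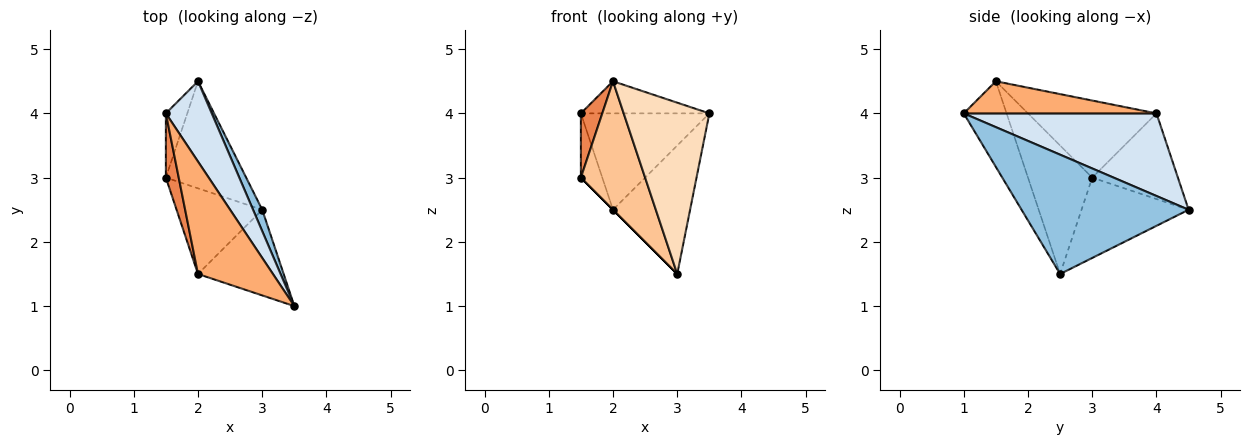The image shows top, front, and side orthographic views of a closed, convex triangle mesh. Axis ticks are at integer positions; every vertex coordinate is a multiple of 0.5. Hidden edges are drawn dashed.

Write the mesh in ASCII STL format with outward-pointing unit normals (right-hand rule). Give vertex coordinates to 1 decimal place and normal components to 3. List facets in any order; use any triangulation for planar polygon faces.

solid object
 facet normal -0.707 0.000 -0.707
  outer loop
   vertex 3.0 2.5 1.5
   vertex 1.5 3.0 3.0
   vertex 2.0 4.5 2.5
  endloop
 endfacet
 facet normal 0.906 0.418 0.070
  outer loop
   vertex 3.0 2.5 1.5
   vertex 2.0 4.5 2.5
   vertex 3.5 1.0 4.0
  endloop
 endfacet
 facet normal -0.943 0.236 -0.236
  outer loop
   vertex 1.5 4.0 4.0
   vertex 2.0 4.5 2.5
   vertex 1.5 3.0 3.0
  endloop
 endfacet
 facet normal 0.755 0.504 0.420
  outer loop
   vertex 1.5 4.0 4.0
   vertex 3.5 1.0 4.0
   vertex 2.0 4.5 2.5
  endloop
 endfacet
 facet normal -0.973 -0.162 0.162
  outer loop
   vertex 2.0 1.5 4.5
   vertex 1.5 4.0 4.0
   vertex 1.5 3.0 3.0
  endloop
 endfacet
 facet normal 0.381 0.254 0.889
  outer loop
   vertex 2.0 1.5 4.5
   vertex 3.5 1.0 4.0
   vertex 1.5 4.0 4.0
  endloop
 endfacet
 facet normal -0.640 -0.640 -0.426
  outer loop
   vertex 2.0 1.5 4.5
   vertex 1.5 3.0 3.0
   vertex 3.0 2.5 1.5
  endloop
 endfacet
 facet normal -0.408 -0.816 -0.408
  outer loop
   vertex 2.0 1.5 4.5
   vertex 3.0 2.5 1.5
   vertex 3.5 1.0 4.0
  endloop
 endfacet
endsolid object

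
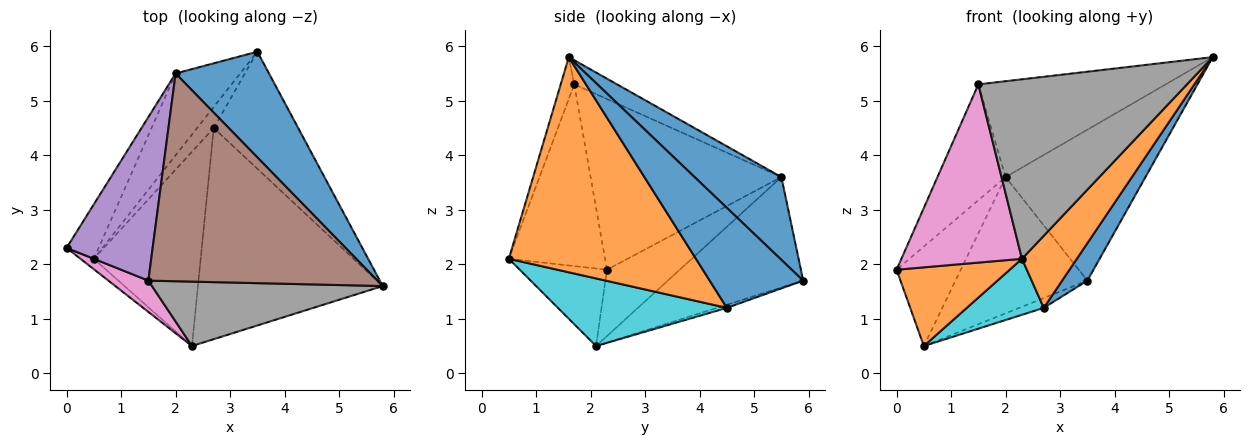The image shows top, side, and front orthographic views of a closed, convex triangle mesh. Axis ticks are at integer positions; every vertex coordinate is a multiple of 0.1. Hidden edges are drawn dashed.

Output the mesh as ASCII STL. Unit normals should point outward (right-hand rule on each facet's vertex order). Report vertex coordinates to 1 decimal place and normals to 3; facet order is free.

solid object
 facet normal 0.453 0.730 0.511
  outer loop
   vertex 2.0 5.5 3.6
   vertex 5.8 1.6 5.8
   vertex 3.5 5.9 1.7
  endloop
 endfacet
 facet normal -0.607 -0.788 -0.104
  outer loop
   vertex 0.5 2.1 0.5
   vertex 2.3 0.5 2.1
   vertex 0.0 2.3 1.9
  endloop
 endfacet
 facet normal -0.705 0.622 -0.341
  outer loop
   vertex 0.5 2.1 0.5
   vertex 0.0 2.3 1.9
   vertex 2.0 5.5 3.6
  endloop
 endfacet
 facet normal -0.661 0.644 -0.386
  outer loop
   vertex 0.5 2.1 0.5
   vertex 2.0 5.5 3.6
   vertex 3.5 5.9 1.7
  endloop
 endfacet
 facet normal -0.851 0.304 0.429
  outer loop
   vertex 1.5 1.7 5.3
   vertex 2.0 5.5 3.6
   vertex 0.0 2.3 1.9
  endloop
 endfacet
 facet normal -0.095 0.417 0.904
  outer loop
   vertex 1.5 1.7 5.3
   vertex 5.8 1.6 5.8
   vertex 2.0 5.5 3.6
  endloop
 endfacet
 facet normal -0.618 -0.774 0.136
  outer loop
   vertex 1.5 1.7 5.3
   vertex 0.0 2.3 1.9
   vertex 2.3 0.5 2.1
  endloop
 endfacet
 facet normal -0.061 -0.940 0.337
  outer loop
   vertex 1.5 1.7 5.3
   vertex 2.3 0.5 2.1
   vertex 5.8 1.6 5.8
  endloop
 endfacet
 facet normal -0.169 0.416 -0.893
  outer loop
   vertex 2.7 4.5 1.2
   vertex 0.5 2.1 0.5
   vertex 3.5 5.9 1.7
  endloop
 endfacet
 facet normal 0.519 -0.237 -0.821
  outer loop
   vertex 2.7 4.5 1.2
   vertex 2.3 0.5 2.1
   vertex 0.5 2.1 0.5
  endloop
 endfacet
 facet normal 0.748 -0.202 -0.632
  outer loop
   vertex 2.7 4.5 1.2
   vertex 3.5 5.9 1.7
   vertex 5.8 1.6 5.8
  endloop
 endfacet
 facet normal 0.741 -0.217 -0.636
  outer loop
   vertex 2.7 4.5 1.2
   vertex 5.8 1.6 5.8
   vertex 2.3 0.5 2.1
  endloop
 endfacet
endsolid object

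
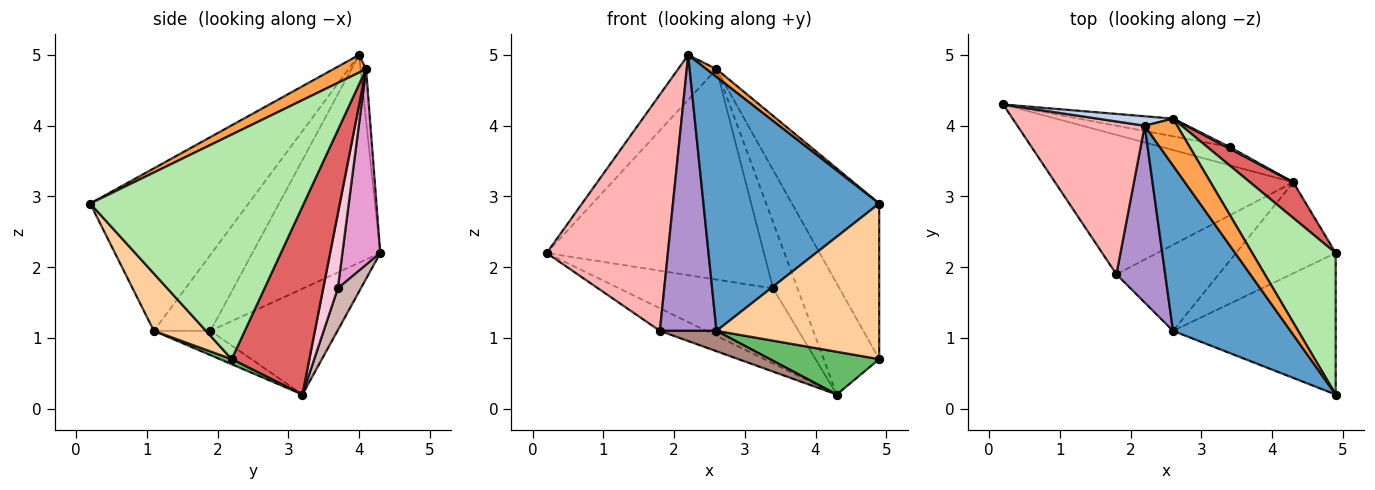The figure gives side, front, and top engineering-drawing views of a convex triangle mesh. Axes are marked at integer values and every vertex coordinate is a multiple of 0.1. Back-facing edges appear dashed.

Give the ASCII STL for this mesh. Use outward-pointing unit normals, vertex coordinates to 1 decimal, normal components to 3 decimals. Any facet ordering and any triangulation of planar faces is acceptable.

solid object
 facet normal -0.603 -0.669 0.436
  outer loop
   vertex 2.6 1.1 1.1
   vertex 4.9 0.2 2.9
   vertex 2.2 4.0 5.0
  endloop
 endfacet
 facet normal -0.140 0.969 0.204
  outer loop
   vertex 2.6 4.1 4.8
   vertex 0.2 4.3 2.2
   vertex 2.2 4.0 5.0
  endloop
 endfacet
 facet normal 0.471 -0.146 0.870
  outer loop
   vertex 2.6 4.1 4.8
   vertex 2.2 4.0 5.0
   vertex 4.9 0.2 2.9
  endloop
 endfacet
 facet normal 0.231 -0.720 -0.655
  outer loop
   vertex 4.9 2.2 0.7
   vertex 4.9 0.2 2.9
   vertex 2.6 1.1 1.1
  endloop
 endfacet
 facet normal 0.046 -0.425 -0.904
  outer loop
   vertex 4.9 2.2 0.7
   vertex 2.6 1.1 1.1
   vertex 4.3 3.2 0.2
  endloop
 endfacet
 facet normal 0.875 0.358 0.325
  outer loop
   vertex 4.9 2.2 0.7
   vertex 2.6 4.1 4.8
   vertex 4.9 0.2 2.9
  endloop
 endfacet
 facet normal 0.800 0.572 0.184
  outer loop
   vertex 4.9 2.2 0.7
   vertex 4.3 3.2 0.2
   vertex 2.6 4.1 4.8
  endloop
 endfacet
 facet normal -0.663 -0.628 0.406
  outer loop
   vertex 1.8 1.9 1.1
   vertex 2.2 4.0 5.0
   vertex 0.2 4.3 2.2
  endloop
 endfacet
 facet normal -0.644 -0.644 0.413
  outer loop
   vertex 1.8 1.9 1.1
   vertex 2.6 1.1 1.1
   vertex 2.2 4.0 5.0
  endloop
 endfacet
 facet normal -0.402 0.147 -0.904
  outer loop
   vertex 1.8 1.9 1.1
   vertex 0.2 4.3 2.2
   vertex 4.3 3.2 0.2
  endloop
 endfacet
 facet normal -0.225 -0.225 -0.948
  outer loop
   vertex 1.8 1.9 1.1
   vertex 4.3 3.2 0.2
   vertex 2.6 1.1 1.1
  endloop
 endfacet
 facet normal 0.144 0.961 -0.234
  outer loop
   vertex 3.4 3.7 1.7
   vertex 4.3 3.2 0.2
   vertex 0.2 4.3 2.2
  endloop
 endfacet
 facet normal 0.171 0.982 -0.083
  outer loop
   vertex 3.4 3.7 1.7
   vertex 0.2 4.3 2.2
   vertex 2.6 4.1 4.8
  endloop
 endfacet
 facet normal 0.513 0.858 0.022
  outer loop
   vertex 3.4 3.7 1.7
   vertex 2.6 4.1 4.8
   vertex 4.3 3.2 0.2
  endloop
 endfacet
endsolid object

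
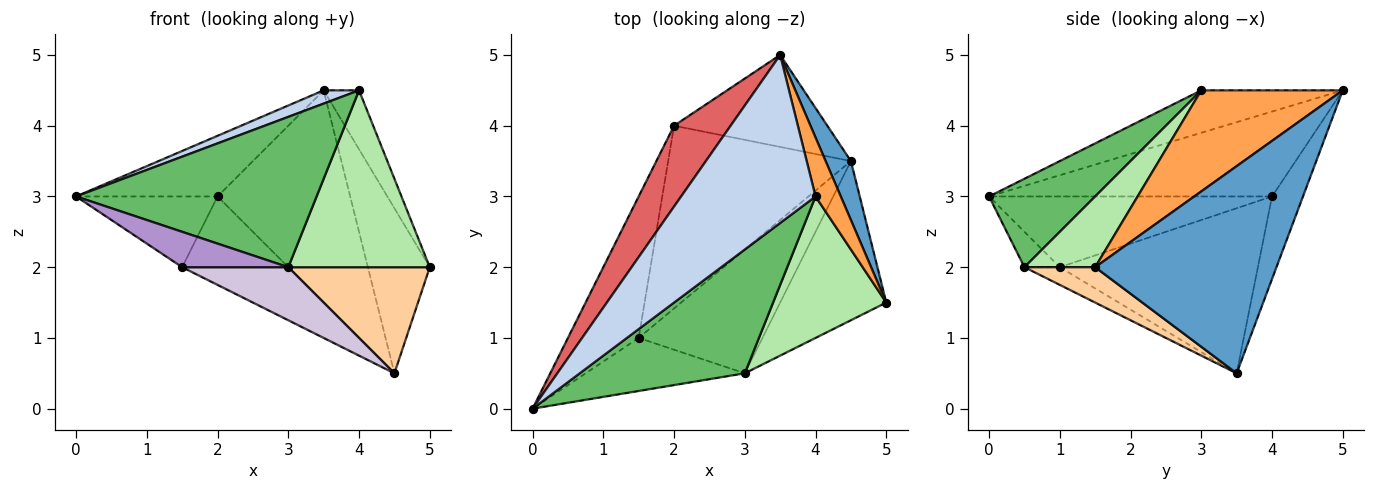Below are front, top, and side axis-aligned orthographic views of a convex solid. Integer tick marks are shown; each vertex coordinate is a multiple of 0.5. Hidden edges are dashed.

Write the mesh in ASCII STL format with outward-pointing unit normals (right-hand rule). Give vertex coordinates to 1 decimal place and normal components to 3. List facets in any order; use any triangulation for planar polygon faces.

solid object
 facet normal 0.940 0.321 0.115
  outer loop
   vertex 4.5 3.5 0.5
   vertex 3.5 5.0 4.5
   vertex 5.0 1.5 2.0
  endloop
 endfacet
 facet normal -0.300 -0.075 0.951
  outer loop
   vertex 4.0 3.0 4.5
   vertex 3.5 5.0 4.5
   vertex 0.0 0.0 3.0
  endloop
 endfacet
 facet normal 0.943 0.236 0.236
  outer loop
   vertex 4.0 3.0 4.5
   vertex 5.0 1.5 2.0
   vertex 3.5 5.0 4.5
  endloop
 endfacet
 facet normal 0.267 -0.535 -0.802
  outer loop
   vertex 3.0 0.5 2.0
   vertex 4.5 3.5 0.5
   vertex 5.0 1.5 2.0
  endloop
 endfacet
 facet normal 0.322 -0.731 0.602
  outer loop
   vertex 3.0 0.5 2.0
   vertex 4.0 3.0 4.5
   vertex 0.0 0.0 3.0
  endloop
 endfacet
 facet normal 0.364 -0.727 0.582
  outer loop
   vertex 3.0 0.5 2.0
   vertex 5.0 1.5 2.0
   vertex 4.0 3.0 4.5
  endloop
 endfacet
 facet normal -0.768 0.384 0.512
  outer loop
   vertex 2.0 4.0 3.0
   vertex 0.0 0.0 3.0
   vertex 3.5 5.0 4.5
  endloop
 endfacet
 facet normal -0.209 0.897 -0.389
  outer loop
   vertex 2.0 4.0 3.0
   vertex 3.5 5.0 4.5
   vertex 4.5 3.5 0.5
  endloop
 endfacet
 facet normal -0.182 -0.545 -0.818
  outer loop
   vertex 1.5 1.0 2.0
   vertex 3.0 0.5 2.0
   vertex 0.0 0.0 3.0
  endloop
 endfacet
 facet normal -0.130 -0.391 -0.911
  outer loop
   vertex 1.5 1.0 2.0
   vertex 4.5 3.5 0.5
   vertex 3.0 0.5 2.0
  endloop
 endfacet
 facet normal -0.667 0.333 -0.667
  outer loop
   vertex 1.5 1.0 2.0
   vertex 0.0 0.0 3.0
   vertex 2.0 4.0 3.0
  endloop
 endfacet
 facet normal -0.631 0.338 -0.698
  outer loop
   vertex 1.5 1.0 2.0
   vertex 2.0 4.0 3.0
   vertex 4.5 3.5 0.5
  endloop
 endfacet
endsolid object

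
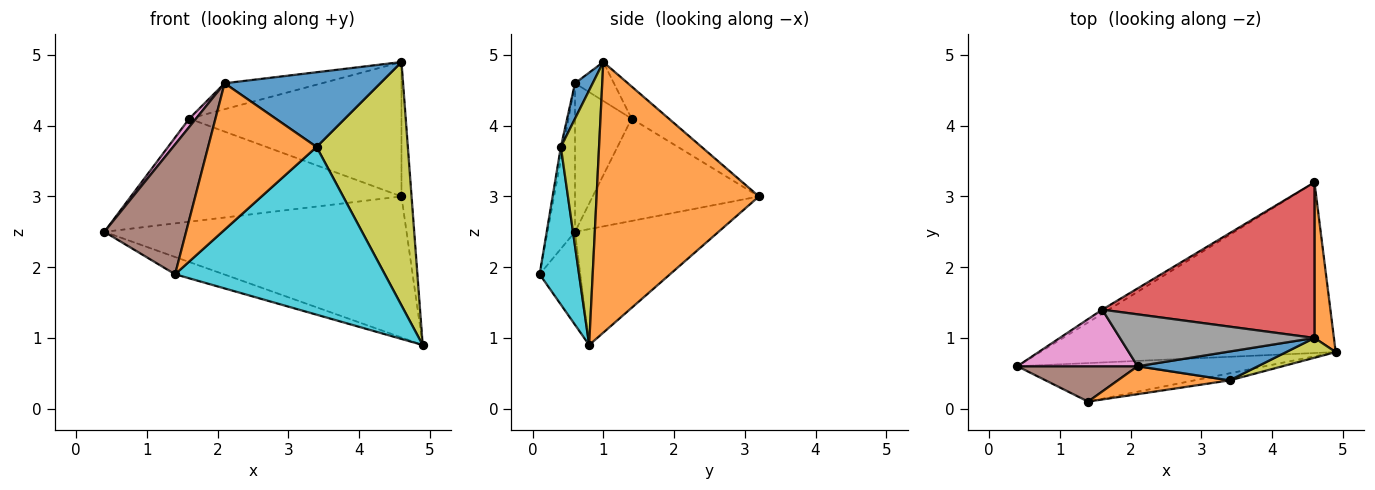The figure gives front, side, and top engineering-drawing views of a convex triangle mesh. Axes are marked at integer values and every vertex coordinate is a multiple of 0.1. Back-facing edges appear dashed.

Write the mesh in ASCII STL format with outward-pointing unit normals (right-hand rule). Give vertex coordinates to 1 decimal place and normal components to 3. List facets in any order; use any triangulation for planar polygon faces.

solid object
 facet normal -0.289 0.610 -0.738
  outer loop
   vertex 4.6 3.2 3.0
   vertex 4.9 0.8 0.9
   vertex 0.4 0.6 2.5
  endloop
 endfacet
 facet normal 0.996 0.062 0.072
  outer loop
   vertex 4.6 1.0 4.9
   vertex 4.9 0.8 0.9
   vertex 4.6 3.2 3.0
  endloop
 endfacet
 facet normal -0.523 0.852 -0.033
  outer loop
   vertex 1.6 1.4 4.1
   vertex 4.6 3.2 3.0
   vertex 0.4 0.6 2.5
  endloop
 endfacet
 facet normal -0.114 0.649 0.752
  outer loop
   vertex 1.6 1.4 4.1
   vertex 4.6 1.0 4.9
   vertex 4.6 3.2 3.0
  endloop
 endfacet
 facet normal -0.324 0.387 -0.863
  outer loop
   vertex 1.4 0.1 1.9
   vertex 0.4 0.6 2.5
   vertex 4.9 0.8 0.9
  endloop
 endfacet
 facet normal -0.309 -0.918 0.250
  outer loop
   vertex 2.1 0.6 4.6
   vertex 0.4 0.6 2.5
   vertex 1.4 0.1 1.9
  endloop
 endfacet
 facet normal -0.774 -0.092 0.627
  outer loop
   vertex 2.1 0.6 4.6
   vertex 1.6 1.4 4.1
   vertex 0.4 0.6 2.5
  endloop
 endfacet
 facet normal -0.176 0.440 0.880
  outer loop
   vertex 2.1 0.6 4.6
   vertex 4.6 1.0 4.9
   vertex 1.6 1.4 4.1
  endloop
 endfacet
 facet normal 0.385 -0.920 0.075
  outer loop
   vertex 3.4 0.4 3.7
   vertex 4.9 0.8 0.9
   vertex 4.6 1.0 4.9
  endloop
 endfacet
 facet normal 0.185 -0.982 -0.041
  outer loop
   vertex 3.4 0.4 3.7
   vertex 1.4 0.1 1.9
   vertex 4.9 0.8 0.9
  endloop
 endfacet
 facet normal 0.105 -0.928 0.358
  outer loop
   vertex 3.4 0.4 3.7
   vertex 4.6 1.0 4.9
   vertex 2.1 0.6 4.6
  endloop
 endfacet
 facet normal -0.021 -0.982 0.187
  outer loop
   vertex 3.4 0.4 3.7
   vertex 2.1 0.6 4.6
   vertex 1.4 0.1 1.9
  endloop
 endfacet
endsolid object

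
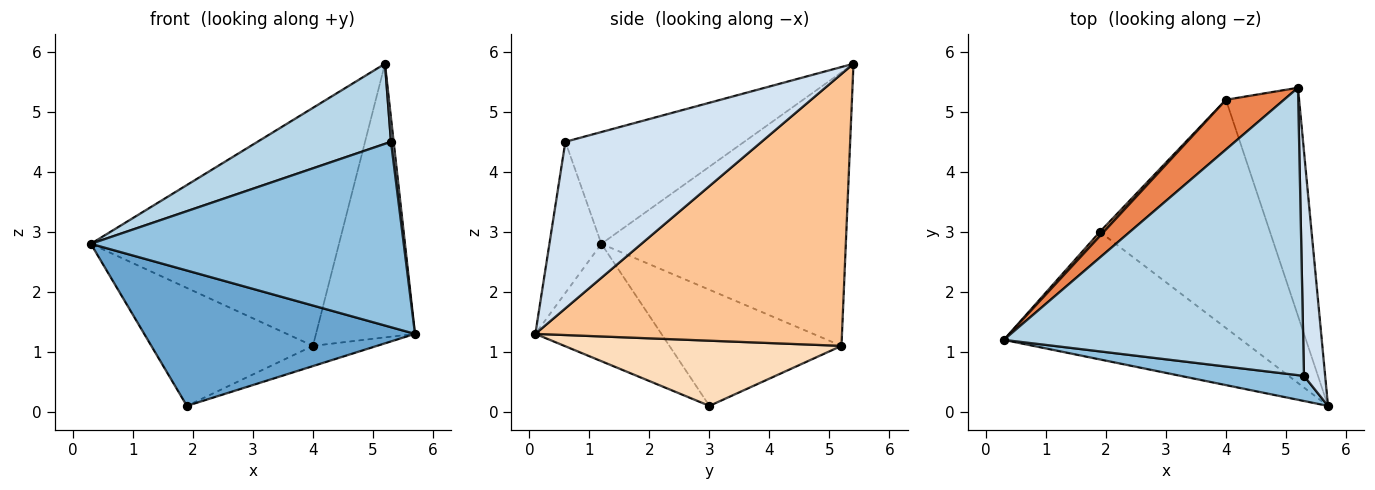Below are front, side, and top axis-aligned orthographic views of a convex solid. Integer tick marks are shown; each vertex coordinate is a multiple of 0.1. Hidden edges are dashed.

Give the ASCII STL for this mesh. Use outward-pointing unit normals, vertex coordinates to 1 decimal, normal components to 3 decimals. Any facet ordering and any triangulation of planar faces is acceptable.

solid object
 facet normal -0.321 -0.689 -0.650
  outer loop
   vertex 1.9 3.0 0.1
   vertex 5.7 0.1 1.3
   vertex 0.3 1.2 2.8
  endloop
 endfacet
 facet normal -0.162 -0.978 0.132
  outer loop
   vertex 5.3 0.6 4.5
   vertex 0.3 1.2 2.8
   vertex 5.7 0.1 1.3
  endloop
 endfacet
 facet normal -0.338 -0.253 0.906
  outer loop
   vertex 5.3 0.6 4.5
   vertex 5.2 5.4 5.8
   vertex 0.3 1.2 2.8
  endloop
 endfacet
 facet normal 0.992 -0.013 0.126
  outer loop
   vertex 5.3 0.6 4.5
   vertex 5.7 0.1 1.3
   vertex 5.2 5.4 5.8
  endloop
 endfacet
 facet normal -0.694 0.705 0.147
  outer loop
   vertex 4.0 5.2 1.1
   vertex 0.3 1.2 2.8
   vertex 5.2 5.4 5.8
  endloop
 endfacet
 facet normal -0.729 0.684 0.024
  outer loop
   vertex 4.0 5.2 1.1
   vertex 1.9 3.0 0.1
   vertex 0.3 1.2 2.8
  endloop
 endfacet
 facet normal 0.922 0.298 -0.248
  outer loop
   vertex 4.0 5.2 1.1
   vertex 5.2 5.4 5.8
   vertex 5.7 0.1 1.3
  endloop
 endfacet
 facet normal 0.357 0.082 -0.931
  outer loop
   vertex 4.0 5.2 1.1
   vertex 5.7 0.1 1.3
   vertex 1.9 3.0 0.1
  endloop
 endfacet
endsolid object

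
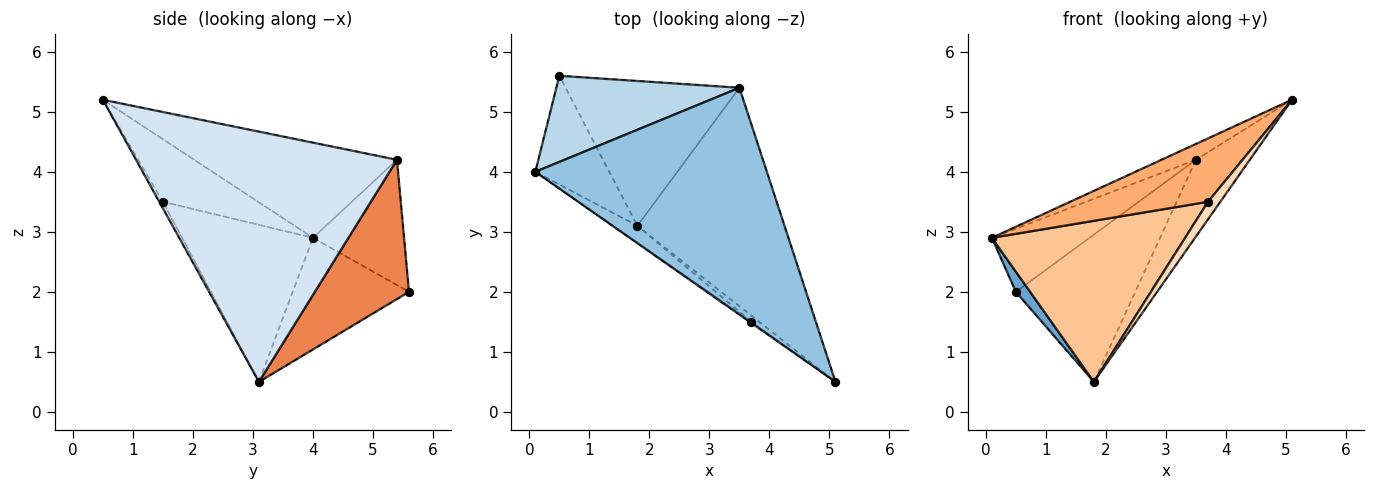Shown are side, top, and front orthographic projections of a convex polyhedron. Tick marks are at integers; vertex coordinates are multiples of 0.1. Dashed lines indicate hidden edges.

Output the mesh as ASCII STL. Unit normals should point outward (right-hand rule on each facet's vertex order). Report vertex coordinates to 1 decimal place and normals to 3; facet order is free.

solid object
 facet normal -0.829 -0.102 -0.549
  outer loop
   vertex 1.8 3.1 0.5
   vertex 0.1 4.0 2.9
   vertex 0.5 5.6 2.0
  endloop
 endfacet
 facet normal -0.379 0.064 0.923
  outer loop
   vertex 3.5 5.4 4.2
   vertex 0.1 4.0 2.9
   vertex 5.1 0.5 5.2
  endloop
 endfacet
 facet normal -0.483 0.518 0.706
  outer loop
   vertex 3.5 5.4 4.2
   vertex 0.5 5.6 2.0
   vertex 0.1 4.0 2.9
  endloop
 endfacet
 facet normal 0.849 0.175 -0.499
  outer loop
   vertex 3.5 5.4 4.2
   vertex 5.1 0.5 5.2
   vertex 1.8 3.1 0.5
  endloop
 endfacet
 facet normal 0.490 0.622 -0.611
  outer loop
   vertex 3.5 5.4 4.2
   vertex 1.8 3.1 0.5
   vertex 0.5 5.6 2.0
  endloop
 endfacet
 facet normal -0.569 -0.822 -0.016
  outer loop
   vertex 3.7 1.5 3.5
   vertex 5.1 0.5 5.2
   vertex 0.1 4.0 2.9
  endloop
 endfacet
 facet normal -0.559 -0.825 -0.086
  outer loop
   vertex 3.7 1.5 3.5
   vertex 0.1 4.0 2.9
   vertex 1.8 3.1 0.5
  endloop
 endfacet
 facet normal -0.263 -0.911 -0.319
  outer loop
   vertex 3.7 1.5 3.5
   vertex 1.8 3.1 0.5
   vertex 5.1 0.5 5.2
  endloop
 endfacet
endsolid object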